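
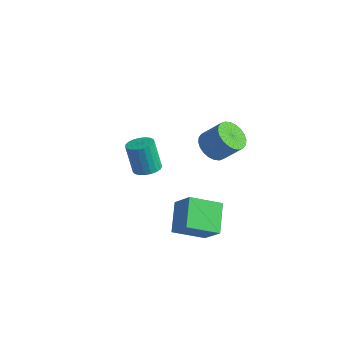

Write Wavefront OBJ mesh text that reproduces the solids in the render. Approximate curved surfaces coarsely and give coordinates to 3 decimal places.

v -2.454 -3.189 -2.721
v -1.999 -3.842 -2.57
v -2.57 -3.824 -0.769
v -3.026 -3.171 -0.919
v -1.785 -3.59 -2.505
v -2.356 -3.573 -0.703
v -1.686 -3.269 -2.477
v -2.257 -3.252 -0.675
v -1.721 -2.935 -2.491
v -2.292 -2.917 -0.689
v -1.882 -2.644 -2.545
v -2.453 -2.626 -0.743
v -2.142 -2.447 -2.629
v -2.713 -2.43 -0.827
v -2.456 -2.379 -2.729
v -3.027 -2.361 -0.928
v -2.77 -2.45 -2.828
v -3.341 -2.433 -1.026
v -3.029 -2.65 -2.908
v -3.6 -2.632 -1.107
v -3.189 -2.942 -2.956
v -3.76 -2.925 -1.155
v -3.222 -3.277 -2.963
v -3.793 -3.26 -1.162
v -3.122 -3.597 -2.929
v -3.693 -3.58 -1.127
v -2.907 -3.846 -2.858
v -3.478 -3.829 -1.056
v -2.613 -3.982 -2.763
v -3.184 -3.964 -0.962
v -2.292 -3.98 -2.662
v -2.863 -3.963 -0.86
v 0.343 -4.021 -3.369
v 1.496 -4.125 -2.151
v 1.378 -2.552 -4.224
v 2.531 -2.656 -3.006
v 1.329 -5.324 -4.414
v 2.482 -5.428 -3.196
v 2.364 -3.855 -5.269
v 3.517 -3.959 -4.051
v 2.144 -3.101 1.773
v 2.811 -3.716 1.459
v 3.763 -3.274 2.614
v 3.096 -2.659 2.927
v 2.901 -3.407 1.267
v 3.852 -2.965 2.422
v 2.875 -3.052 1.152
v 3.826 -2.609 2.307
v 2.738 -2.704 1.131
v 3.689 -2.261 2.286
v 2.511 -2.416 1.209
v 3.462 -1.974 2.363
v 2.228 -2.233 1.372
v 3.179 -1.791 2.526
v 1.932 -2.182 1.596
v 2.883 -1.74 2.75
v 1.668 -2.271 1.847
v 2.62 -1.828 3.001
v 1.477 -2.486 2.086
v 2.429 -2.044 3.241
v 1.388 -2.795 2.278
v 2.339 -2.353 3.433
v 1.414 -3.151 2.393
v 2.365 -2.708 3.548
v 1.551 -3.499 2.414
v 2.502 -3.056 3.569
v 1.778 -3.786 2.337
v 2.729 -3.344 3.491
v 2.061 -3.969 2.174
v 3.012 -3.527 3.328
v 2.357 -4.02 1.95
v 3.308 -3.578 3.104
v 2.62 -3.932 1.699
v 3.572 -3.489 2.853
f 2 1 5
f 2 5 3
f 3 5 6
f 3 6 4
f 5 1 7
f 5 7 6
f 6 7 8
f 6 8 4
f 7 1 9
f 7 9 8
f 8 9 10
f 8 10 4
f 9 1 11
f 9 11 10
f 10 11 12
f 10 12 4
f 11 1 13
f 11 13 12
f 12 13 14
f 12 14 4
f 13 1 15
f 13 15 14
f 14 15 16
f 14 16 4
f 15 1 17
f 15 17 16
f 16 17 18
f 16 18 4
f 17 1 19
f 17 19 18
f 18 19 20
f 18 20 4
f 19 1 21
f 19 21 20
f 20 21 22
f 20 22 4
f 21 1 23
f 21 23 22
f 22 23 24
f 22 24 4
f 23 1 25
f 23 25 24
f 24 25 26
f 24 26 4
f 25 1 27
f 25 27 26
f 26 27 28
f 26 28 4
f 27 1 29
f 27 29 28
f 28 29 30
f 28 30 4
f 29 1 31
f 29 31 30
f 30 31 32
f 30 32 4
f 31 1 2
f 31 2 32
f 32 2 3
f 32 3 4
f 34 36 33
f 37 34 33
f 33 36 35
f 35 37 33
f 34 40 36
f 38 34 37
f 38 40 34
f 36 40 35
f 39 37 35
f 35 40 39
f 39 38 37
f 40 38 39
f 42 41 45
f 42 45 43
f 43 45 46
f 43 46 44
f 45 41 47
f 45 47 46
f 46 47 48
f 46 48 44
f 47 41 49
f 47 49 48
f 48 49 50
f 48 50 44
f 49 41 51
f 49 51 50
f 50 51 52
f 50 52 44
f 51 41 53
f 51 53 52
f 52 53 54
f 52 54 44
f 53 41 55
f 53 55 54
f 54 55 56
f 54 56 44
f 55 41 57
f 55 57 56
f 56 57 58
f 56 58 44
f 57 41 59
f 57 59 58
f 58 59 60
f 58 60 44
f 59 41 61
f 59 61 60
f 60 61 62
f 60 62 44
f 61 41 63
f 61 63 62
f 62 63 64
f 62 64 44
f 63 41 65
f 63 65 64
f 64 65 66
f 64 66 44
f 65 41 67
f 65 67 66
f 66 67 68
f 66 68 44
f 67 41 69
f 67 69 68
f 68 69 70
f 68 70 44
f 69 41 71
f 69 71 70
f 70 71 72
f 70 72 44
f 71 41 73
f 71 73 72
f 72 73 74
f 72 74 44
f 73 41 42
f 73 42 74
f 74 42 43
f 74 43 44



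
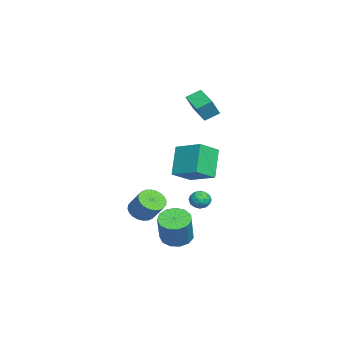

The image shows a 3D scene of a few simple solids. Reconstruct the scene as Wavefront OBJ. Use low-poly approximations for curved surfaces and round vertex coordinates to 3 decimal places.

v 3.259 -0.678 -2.665
v 3.841 -1.339 -2.65
v 4.602 -0.642 -1.48
v 4.021 0.018 -1.495
v 3.988 -1.125 -2.874
v 4.75 -0.428 -1.704
v 4.025 -0.842 -3.066
v 4.787 -0.146 -1.896
v 3.945 -0.535 -3.197
v 4.707 0.162 -2.027
v 3.761 -0.25 -3.247
v 4.523 0.447 -2.077
v 3.5 -0.03 -3.208
v 4.262 0.667 -2.039
v 3.203 0.092 -3.087
v 3.965 0.788 -1.917
v 2.914 0.096 -2.901
v 3.676 0.793 -1.732
v 2.678 -0.018 -2.68
v 3.439 0.679 -1.51
v 2.53 -0.232 -2.456
v 3.292 0.465 -1.286
v 2.493 -0.514 -2.264
v 3.255 0.182 -1.094
v 2.573 -0.822 -2.133
v 3.335 -0.125 -0.963
v 2.757 -1.107 -2.083
v 3.519 -0.41 -0.913
v 3.018 -1.327 -2.121
v 3.78 -0.63 -0.952
v 3.315 -1.448 -2.243
v 4.077 -0.752 -1.073
v 3.604 -1.453 -2.428
v 4.366 -0.756 -1.259
v -3.439 2.577 2.226
v -4.821 1.809 2.731
v -3.756 3.491 2.748
v -5.138 2.723 3.254
v -2.762 2.137 3.406
v -4.144 1.369 3.912
v -3.079 3.051 3.929
v -4.461 2.283 4.434
v -0.179 1.053 1.172
v 0.888 2.562 1.824
v -1.152 2.088 0.372
v -0.085 3.596 1.024
v 1.105 0.904 -0.584
v 2.172 2.412 0.068
v 0.132 1.938 -1.384
v 1.199 3.447 -0.732
v 1.127 2.514 -2.331
v 1.456 2.885 -2.831
v 2.124 2.335 -1.809
v 2.453 2.706 -2.309
v 2.024 3.03 -1.854
v 1.408 3.141 -2.177
v 2.172 2.079 -2.463
v 1.556 2.19 -2.786
v 2.102 2.617 -2.913
v 2.01 3.205 -2.536
v 1.57 2.015 -2.104
v 1.478 2.603 -1.727
v 1.204 2.715 -2.627
v 2.376 2.505 -2.013
v 2.124 2.695 -1.745
v 2.317 2.914 -2.039
v 1.176 2.866 -2.243
v 1.369 3.084 -2.536
v 1.703 3.169 -1.962
v 2.211 2.136 -2.104
v 2.404 2.354 -2.397
v 1.263 2.306 -2.601
v 1.456 2.525 -2.895
v 1.877 2.051 -2.678
v 1.777 2.776 -2.969
v 2.363 2.67 -2.662
v 2.198 2.302 -2.753
v 1.836 2.367 -2.943
v 1.723 3.121 -2.748
v 2.309 3.016 -2.44
v 2.057 3.207 -2.173
v 1.695 3.272 -2.363
v 2.103 2.963 -2.795
v 1.271 2.204 -2.2
v 1.857 2.099 -1.892
v 1.885 1.948 -2.277
v 1.523 2.013 -2.467
v 1.217 2.55 -1.978
v 1.803 2.444 -1.671
v 1.744 2.853 -1.697
v 1.382 2.918 -1.887
v 1.477 2.257 -1.845
v 2.777 1.316 -4.882
v 3.594 0.998 -5.363
v 4.66 0.946 -3.519
v 3.843 1.264 -3.038
v 3.62 1.561 -5.362
v 4.685 1.509 -3.518
v 3.378 2.046 -5.208
v 4.443 1.994 -3.364
v 2.945 2.3 -4.951
v 4.01 2.247 -3.107
v 2.459 2.241 -4.672
v 3.525 2.188 -2.828
v 2.074 1.888 -4.459
v 3.14 1.836 -2.616
v 1.913 1.354 -4.381
v 2.978 1.302 -2.537
v 2.025 0.808 -4.462
v 3.091 0.756 -2.618
v 2.377 0.423 -4.676
v 3.442 0.371 -2.832
v 2.856 0.322 -4.955
v 3.921 0.27 -3.112
v 3.309 0.536 -5.212
v 4.375 0.484 -3.368
f 2 1 5
f 2 5 3
f 3 5 6
f 3 6 4
f 5 1 7
f 5 7 6
f 6 7 8
f 6 8 4
f 7 1 9
f 7 9 8
f 8 9 10
f 8 10 4
f 9 1 11
f 9 11 10
f 10 11 12
f 10 12 4
f 11 1 13
f 11 13 12
f 12 13 14
f 12 14 4
f 13 1 15
f 13 15 14
f 14 15 16
f 14 16 4
f 15 1 17
f 15 17 16
f 16 17 18
f 16 18 4
f 17 1 19
f 17 19 18
f 18 19 20
f 18 20 4
f 19 1 21
f 19 21 20
f 20 21 22
f 20 22 4
f 21 1 23
f 21 23 22
f 22 23 24
f 22 24 4
f 23 1 25
f 23 25 24
f 24 25 26
f 24 26 4
f 25 1 27
f 25 27 26
f 26 27 28
f 26 28 4
f 27 1 29
f 27 29 28
f 28 29 30
f 28 30 4
f 29 1 31
f 29 31 30
f 30 31 32
f 30 32 4
f 31 1 33
f 31 33 32
f 32 33 34
f 32 34 4
f 33 1 2
f 33 2 34
f 34 2 3
f 34 3 4
f 36 38 35
f 39 36 35
f 35 38 37
f 37 39 35
f 36 42 38
f 40 36 39
f 40 42 36
f 38 42 37
f 41 39 37
f 37 42 41
f 41 40 39
f 42 40 41
f 44 46 43
f 47 44 43
f 43 46 45
f 45 47 43
f 44 50 46
f 48 44 47
f 48 50 44
f 46 50 45
f 49 47 45
f 45 50 49
f 49 48 47
f 50 48 49
f 51 88 67
f 88 62 91
f 67 91 56
f 88 91 67
f 51 67 63
f 67 56 68
f 63 68 52
f 67 68 63
f 51 63 72
f 63 52 73
f 72 73 58
f 63 73 72
f 51 72 84
f 72 58 87
f 84 87 61
f 72 87 84
f 51 84 88
f 84 61 92
f 88 92 62
f 84 92 88
f 52 68 79
f 68 56 82
f 79 82 60
f 68 82 79
f 56 91 69
f 91 62 90
f 69 90 55
f 91 90 69
f 62 92 89
f 92 61 85
f 89 85 53
f 92 85 89
f 61 87 86
f 87 58 74
f 86 74 57
f 87 74 86
f 58 73 78
f 73 52 75
f 78 75 59
f 73 75 78
f 54 80 66
f 80 60 81
f 66 81 55
f 80 81 66
f 54 66 64
f 66 55 65
f 64 65 53
f 66 65 64
f 54 64 71
f 64 53 70
f 71 70 57
f 64 70 71
f 54 71 76
f 71 57 77
f 76 77 59
f 71 77 76
f 54 76 80
f 76 59 83
f 80 83 60
f 76 83 80
f 55 81 69
f 81 60 82
f 69 82 56
f 81 82 69
f 53 65 89
f 65 55 90
f 89 90 62
f 65 90 89
f 57 70 86
f 70 53 85
f 86 85 61
f 70 85 86
f 59 77 78
f 77 57 74
f 78 74 58
f 77 74 78
f 60 83 79
f 83 59 75
f 79 75 52
f 83 75 79
f 94 93 97
f 94 97 95
f 95 97 98
f 95 98 96
f 97 93 99
f 97 99 98
f 98 99 100
f 98 100 96
f 99 93 101
f 99 101 100
f 100 101 102
f 100 102 96
f 101 93 103
f 101 103 102
f 102 103 104
f 102 104 96
f 103 93 105
f 103 105 104
f 104 105 106
f 104 106 96
f 105 93 107
f 105 107 106
f 106 107 108
f 106 108 96
f 107 93 109
f 107 109 108
f 108 109 110
f 108 110 96
f 109 93 111
f 109 111 110
f 110 111 112
f 110 112 96
f 111 93 113
f 111 113 112
f 112 113 114
f 112 114 96
f 113 93 115
f 113 115 114
f 114 115 116
f 114 116 96
f 115 93 94
f 115 94 116
f 116 94 95
f 116 95 96



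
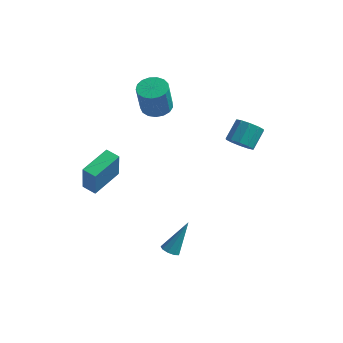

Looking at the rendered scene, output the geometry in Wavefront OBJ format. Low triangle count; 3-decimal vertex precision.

v -2.311 3.3 2.943
v -1.615 2.726 2.762
v -1.593 2.146 4.697
v -2.289 2.72 4.877
v -1.415 3.102 2.873
v -1.393 2.522 4.808
v -1.421 3.524 2.999
v -1.398 2.944 4.934
v -1.63 3.894 3.113
v -1.608 3.315 5.048
v -1.995 4.129 3.187
v -1.973 3.549 5.122
v -2.433 4.173 3.206
v -2.411 3.593 5.14
v -2.843 4.017 3.164
v -2.82 3.438 5.099
v -3.131 3.697 3.071
v -3.108 3.118 5.006
v -3.231 3.286 2.949
v -3.209 2.707 4.884
v -3.121 2.878 2.826
v -3.098 2.299 4.761
v -2.825 2.567 2.729
v -2.802 1.987 4.664
v -2.411 2.423 2.681
v -2.389 1.844 4.616
v -1.975 2.481 2.693
v -1.952 1.901 4.628
v -4.265 -1.975 -0.788
v -3.966 -2.47 1.116
v -3.801 -0.046 -0.36
v -3.502 -0.54 1.544
v -3.418 -2.14 -0.964
v -3.119 -2.634 0.94
v -2.954 -0.21 -0.536
v -2.655 -0.705 1.368
v 3.64 1.064 3.229
v 4.473 0.961 3.199
v 4.633 1.993 4.101
v 3.8 2.096 4.131
v 4.34 1.303 2.831
v 4.5 2.335 3.733
v 3.94 1.553 2.616
v 4.1 2.585 3.518
v 3.425 1.617 2.634
v 3.585 2.649 3.536
v 2.992 1.469 2.88
v 3.152 2.501 3.782
v 2.807 1.167 3.259
v 2.967 2.199 4.161
v 2.94 0.825 3.627
v 3.1 1.857 4.529
v 3.34 0.575 3.842
v 3.5 1.607 4.744
v 3.855 0.511 3.824
v 4.015 1.543 4.726
v 4.288 0.659 3.578
v 4.448 1.691 4.48
v 1.321 -2.697 -3.66
v 1.74 -2.436 -3.946
v 1.919 -1.683 -1.86
v 1.415 -2.221 -3.959
v 1.047 -2.228 -3.833
v 0.806 -2.455 -3.625
v 0.807 -2.795 -3.434
v 1.049 -3.089 -3.349
v 1.418 -3.199 -3.409
v 1.742 -3.075 -3.587
v 1.869 -2.773 -3.798
f 2 1 5
f 2 5 3
f 3 5 6
f 3 6 4
f 5 1 7
f 5 7 6
f 6 7 8
f 6 8 4
f 7 1 9
f 7 9 8
f 8 9 10
f 8 10 4
f 9 1 11
f 9 11 10
f 10 11 12
f 10 12 4
f 11 1 13
f 11 13 12
f 12 13 14
f 12 14 4
f 13 1 15
f 13 15 14
f 14 15 16
f 14 16 4
f 15 1 17
f 15 17 16
f 16 17 18
f 16 18 4
f 17 1 19
f 17 19 18
f 18 19 20
f 18 20 4
f 19 1 21
f 19 21 20
f 20 21 22
f 20 22 4
f 21 1 23
f 21 23 22
f 22 23 24
f 22 24 4
f 23 1 25
f 23 25 24
f 24 25 26
f 24 26 4
f 25 1 27
f 25 27 26
f 26 27 28
f 26 28 4
f 27 1 2
f 27 2 28
f 28 2 3
f 28 3 4
f 30 32 29
f 33 30 29
f 29 32 31
f 31 33 29
f 30 36 32
f 34 30 33
f 34 36 30
f 32 36 31
f 35 33 31
f 31 36 35
f 35 34 33
f 36 34 35
f 38 37 41
f 38 41 39
f 39 41 42
f 39 42 40
f 41 37 43
f 41 43 42
f 42 43 44
f 42 44 40
f 43 37 45
f 43 45 44
f 44 45 46
f 44 46 40
f 45 37 47
f 45 47 46
f 46 47 48
f 46 48 40
f 47 37 49
f 47 49 48
f 48 49 50
f 48 50 40
f 49 37 51
f 49 51 50
f 50 51 52
f 50 52 40
f 51 37 53
f 51 53 52
f 52 53 54
f 52 54 40
f 53 37 55
f 53 55 54
f 54 55 56
f 54 56 40
f 55 37 57
f 55 57 56
f 56 57 58
f 56 58 40
f 57 37 38
f 57 38 58
f 58 38 39
f 58 39 40
f 60 59 62
f 60 62 61
f 62 59 63
f 62 63 61
f 63 59 64
f 63 64 61
f 64 59 65
f 64 65 61
f 65 59 66
f 65 66 61
f 66 59 67
f 66 67 61
f 67 59 68
f 67 68 61
f 68 59 69
f 68 69 61
f 69 59 60
f 69 60 61



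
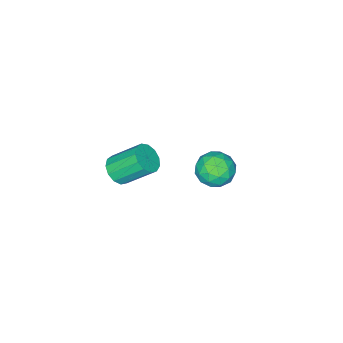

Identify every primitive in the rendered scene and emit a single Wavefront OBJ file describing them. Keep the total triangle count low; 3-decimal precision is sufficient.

v 2.436 -2.631 2.555
v 2.797 -2.118 2.293
v 2.166 -1.136 3.343
v 1.804 -1.649 3.605
v 2.466 -2.126 2.101
v 1.834 -1.144 3.151
v 2.125 -2.294 2.053
v 1.493 -1.312 3.103
v 1.882 -2.569 2.165
v 1.251 -1.587 3.214
v 1.816 -2.864 2.4
v 1.185 -1.882 3.45
v 1.946 -3.085 2.685
v 1.315 -2.103 3.735
v 2.232 -3.161 2.928
v 1.6 -2.18 3.978
v 2.582 -3.07 3.053
v 1.951 -2.088 4.103
v 2.886 -2.839 3.02
v 2.255 -1.857 4.07
v 3.047 -2.542 2.839
v 2.416 -1.56 3.889
v 3.014 -2.273 2.568
v 2.382 -1.291 3.618
v -3.451 -1.821 -1.213
v -2.946 -1.796 -1.975
v -2.514 -2.804 -0.625
v -2.009 -2.779 -1.387
v -2.039 -2.051 -0.834
v -2.618 -1.443 -1.198
v -2.842 -3.157 -1.402
v -3.421 -2.549 -1.766
v -2.57 -2.622 -2.092
v -2.073 -1.938 -1.741
v -3.387 -2.662 -0.859
v -2.89 -1.978 -0.508
v -3.281 -1.722 -1.646
v -2.179 -2.878 -0.954
v -2.197 -2.45 -0.629
v -1.9 -2.435 -1.077
v -3.088 -1.515 -1.189
v -2.791 -1.5 -1.637
v -2.258 -1.65 -0.966
v -2.669 -3.1 -0.963
v -2.372 -3.085 -1.411
v -3.56 -2.165 -1.523
v -3.263 -2.15 -1.971
v -3.202 -2.95 -1.634
v -2.763 -2.193 -2.163
v -2.212 -2.771 -1.817
v -2.702 -2.993 -1.826
v -3.042 -2.635 -2.04
v -2.471 -1.791 -1.956
v -1.92 -2.369 -1.61
v -1.938 -1.941 -1.285
v -2.278 -1.584 -1.499
v -2.25 -2.276 -2.025
v -3.54 -2.231 -0.99
v -2.989 -2.809 -0.644
v -3.182 -3.016 -1.101
v -3.522 -2.659 -1.315
v -3.248 -1.829 -0.783
v -2.697 -2.407 -0.437
v -2.418 -1.965 -0.56
v -2.758 -1.607 -0.774
v -3.21 -2.324 -0.575
f 2 1 5
f 2 5 3
f 3 5 6
f 3 6 4
f 5 1 7
f 5 7 6
f 6 7 8
f 6 8 4
f 7 1 9
f 7 9 8
f 8 9 10
f 8 10 4
f 9 1 11
f 9 11 10
f 10 11 12
f 10 12 4
f 11 1 13
f 11 13 12
f 12 13 14
f 12 14 4
f 13 1 15
f 13 15 14
f 14 15 16
f 14 16 4
f 15 1 17
f 15 17 16
f 16 17 18
f 16 18 4
f 17 1 19
f 17 19 18
f 18 19 20
f 18 20 4
f 19 1 21
f 19 21 20
f 20 21 22
f 20 22 4
f 21 1 23
f 21 23 22
f 22 23 24
f 22 24 4
f 23 1 2
f 23 2 24
f 24 2 3
f 24 3 4
f 25 62 41
f 62 36 65
f 41 65 30
f 62 65 41
f 25 41 37
f 41 30 42
f 37 42 26
f 41 42 37
f 25 37 46
f 37 26 47
f 46 47 32
f 37 47 46
f 25 46 58
f 46 32 61
f 58 61 35
f 46 61 58
f 25 58 62
f 58 35 66
f 62 66 36
f 58 66 62
f 26 42 53
f 42 30 56
f 53 56 34
f 42 56 53
f 30 65 43
f 65 36 64
f 43 64 29
f 65 64 43
f 36 66 63
f 66 35 59
f 63 59 27
f 66 59 63
f 35 61 60
f 61 32 48
f 60 48 31
f 61 48 60
f 32 47 52
f 47 26 49
f 52 49 33
f 47 49 52
f 28 54 40
f 54 34 55
f 40 55 29
f 54 55 40
f 28 40 38
f 40 29 39
f 38 39 27
f 40 39 38
f 28 38 45
f 38 27 44
f 45 44 31
f 38 44 45
f 28 45 50
f 45 31 51
f 50 51 33
f 45 51 50
f 28 50 54
f 50 33 57
f 54 57 34
f 50 57 54
f 29 55 43
f 55 34 56
f 43 56 30
f 55 56 43
f 27 39 63
f 39 29 64
f 63 64 36
f 39 64 63
f 31 44 60
f 44 27 59
f 60 59 35
f 44 59 60
f 33 51 52
f 51 31 48
f 52 48 32
f 51 48 52
f 34 57 53
f 57 33 49
f 53 49 26
f 57 49 53



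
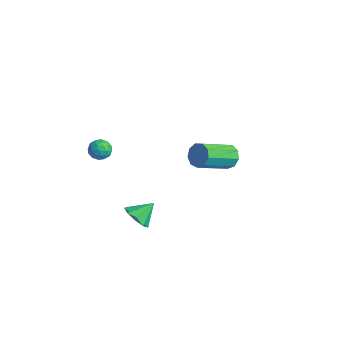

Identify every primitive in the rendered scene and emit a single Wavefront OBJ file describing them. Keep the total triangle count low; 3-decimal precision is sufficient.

v -2.911 3.518 -1.432
v -2.53 3.244 -2.029
v -2.369 1.327 -1.046
v -2.749 1.602 -0.448
v -2.198 3.448 -1.686
v -2.036 1.532 -0.702
v -2.199 3.685 -1.223
v -2.038 1.769 -0.24
v -2.534 3.844 -0.858
v -2.372 1.928 0.125
v -3.044 3.851 -0.762
v -2.883 1.934 0.222
v -3.493 3.702 -0.979
v -3.331 1.785 0.005
v -3.669 3.467 -1.408
v -3.507 1.55 -0.424
v -3.49 3.256 -1.848
v -3.329 1.339 -0.864
v -3.04 3.168 -2.093
v -2.879 1.251 -1.11
v -3.277 -3.608 2.507
v -2.831 -3.288 2.175
v -3.249 -4.372 1.805
v -2.803 -4.052 1.473
v -2.659 -4.303 2.045
v -2.676 -3.831 2.479
v -3.404 -3.829 1.501
v -3.421 -3.357 1.935
v -2.91 -3.424 1.554
v -2.449 -3.717 1.89
v -3.631 -3.943 2.09
v -3.17 -4.236 2.426
v -3.056 -3.381 2.403
v -3.024 -4.279 1.577
v -2.939 -4.427 1.914
v -2.677 -4.238 1.719
v -2.965 -3.7 2.581
v -2.703 -3.512 2.386
v -2.602 -4.109 2.31
v -3.377 -4.148 1.594
v -3.115 -3.96 1.399
v -3.403 -3.422 2.261
v -3.141 -3.233 2.066
v -3.478 -3.551 1.67
v -2.84 -3.273 1.842
v -2.824 -3.722 1.43
v -3.177 -3.591 1.446
v -3.187 -3.313 1.701
v -2.569 -3.445 2.04
v -2.554 -3.894 1.628
v -2.469 -4.042 1.964
v -2.478 -3.764 2.219
v -2.616 -3.525 1.675
v -3.526 -3.766 2.352
v -3.511 -4.215 1.94
v -3.602 -3.896 1.761
v -3.611 -3.618 2.016
v -3.256 -3.938 2.55
v -3.24 -4.387 2.138
v -2.893 -4.347 2.279
v -2.903 -4.069 2.534
v -3.464 -4.135 2.305
v -0.675 -3.187 -1.761
v -0.082 -3.611 -1.365
v -0.545 -2.273 -0.979
v 0.148 -3.293 -1.775
v -0.008 -2.925 -2.179
v -0.475 -2.68 -2.387
v -1.037 -2.672 -2.303
v -1.429 -2.905 -1.965
v -1.469 -3.27 -1.532
v -1.137 -3.596 -1.206
v -0.59 -3.731 -1.14
f 2 1 5
f 2 5 3
f 3 5 6
f 3 6 4
f 5 1 7
f 5 7 6
f 6 7 8
f 6 8 4
f 7 1 9
f 7 9 8
f 8 9 10
f 8 10 4
f 9 1 11
f 9 11 10
f 10 11 12
f 10 12 4
f 11 1 13
f 11 13 12
f 12 13 14
f 12 14 4
f 13 1 15
f 13 15 14
f 14 15 16
f 14 16 4
f 15 1 17
f 15 17 16
f 16 17 18
f 16 18 4
f 17 1 19
f 17 19 18
f 18 19 20
f 18 20 4
f 19 1 2
f 19 2 20
f 20 2 3
f 20 3 4
f 21 58 37
f 58 32 61
f 37 61 26
f 58 61 37
f 21 37 33
f 37 26 38
f 33 38 22
f 37 38 33
f 21 33 42
f 33 22 43
f 42 43 28
f 33 43 42
f 21 42 54
f 42 28 57
f 54 57 31
f 42 57 54
f 21 54 58
f 54 31 62
f 58 62 32
f 54 62 58
f 22 38 49
f 38 26 52
f 49 52 30
f 38 52 49
f 26 61 39
f 61 32 60
f 39 60 25
f 61 60 39
f 32 62 59
f 62 31 55
f 59 55 23
f 62 55 59
f 31 57 56
f 57 28 44
f 56 44 27
f 57 44 56
f 28 43 48
f 43 22 45
f 48 45 29
f 43 45 48
f 24 50 36
f 50 30 51
f 36 51 25
f 50 51 36
f 24 36 34
f 36 25 35
f 34 35 23
f 36 35 34
f 24 34 41
f 34 23 40
f 41 40 27
f 34 40 41
f 24 41 46
f 41 27 47
f 46 47 29
f 41 47 46
f 24 46 50
f 46 29 53
f 50 53 30
f 46 53 50
f 25 51 39
f 51 30 52
f 39 52 26
f 51 52 39
f 23 35 59
f 35 25 60
f 59 60 32
f 35 60 59
f 27 40 56
f 40 23 55
f 56 55 31
f 40 55 56
f 29 47 48
f 47 27 44
f 48 44 28
f 47 44 48
f 30 53 49
f 53 29 45
f 49 45 22
f 53 45 49
f 64 63 66
f 64 66 65
f 66 63 67
f 66 67 65
f 67 63 68
f 67 68 65
f 68 63 69
f 68 69 65
f 69 63 70
f 69 70 65
f 70 63 71
f 70 71 65
f 71 63 72
f 71 72 65
f 72 63 73
f 72 73 65
f 73 63 64
f 73 64 65



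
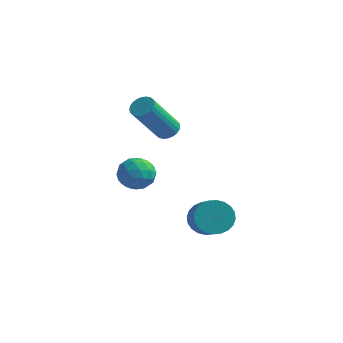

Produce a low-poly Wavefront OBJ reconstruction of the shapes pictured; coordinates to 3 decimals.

v 3.272 3.015 -3.907
v 3.86 2.964 -4.447
v 4.755 1.694 -3.354
v 4.168 1.745 -2.813
v 3.965 3.194 -4.265
v 4.86 1.925 -3.172
v 3.964 3.398 -4.028
v 4.859 2.128 -2.935
v 3.858 3.543 -3.773
v 4.754 2.273 -2.68
v 3.663 3.608 -3.538
v 4.559 2.338 -2.445
v 3.409 3.582 -3.359
v 4.304 2.312 -2.266
v 3.133 3.47 -3.264
v 4.029 2.2 -2.17
v 2.879 3.289 -3.266
v 3.775 2.019 -2.173
v 2.685 3.066 -3.366
v 3.58 1.796 -2.273
v 2.58 2.835 -3.548
v 3.475 1.566 -2.455
v 2.581 2.632 -3.785
v 3.476 1.362 -2.692
v 2.686 2.487 -4.04
v 3.582 1.217 -2.947
v 2.881 2.422 -4.275
v 3.777 1.152 -3.182
v 3.136 2.448 -4.454
v 4.031 1.178 -3.361
v 3.411 2.56 -4.55
v 4.307 1.29 -3.456
v 3.665 2.741 -4.547
v 4.561 1.471 -3.454
v 0.925 4.319 -0.181
v 1.277 4.616 0.12
v 0.767 3.437 1.881
v 0.415 3.141 1.581
v 1.096 4.729 0.143
v 0.587 3.551 1.905
v 0.89 4.78 0.117
v 0.38 3.602 1.879
v 0.688 4.761 0.046
v 0.178 3.582 1.808
v 0.523 4.674 -0.06
v 0.013 3.496 1.702
v 0.418 4.534 -0.184
v -0.091 3.355 1.578
v 0.391 4.36 -0.308
v -0.118 3.182 1.454
v 0.445 4.181 -0.412
v -0.064 3.002 1.35
v 0.573 4.023 -0.481
v 0.063 2.844 1.28
v 0.753 3.909 -0.505
v 0.244 2.731 1.257
v 0.96 3.858 -0.479
v 0.45 2.68 1.283
v 1.162 3.878 -0.408
v 0.652 2.699 1.354
v 1.327 3.964 -0.302
v 0.817 2.786 1.46
v 1.431 4.105 -0.178
v 0.922 2.926 1.584
v 1.458 4.278 -0.054
v 0.949 3.1 1.708
v 1.404 4.458 0.05
v 0.895 3.279 1.812
v 0.25 4.037 -3.333
v 0.614 3.583 -2.726
v -0.954 3.897 -2.714
v -0.59 3.443 -2.107
v -0.426 4.265 -2.173
v 0.318 4.352 -2.556
v -0.658 3.128 -2.884
v 0.086 3.215 -3.267
v 0.053 3.021 -2.449
v 0.197 3.724 -2.009
v -0.537 3.756 -3.431
v -0.393 4.459 -2.991
v 0.538 3.823 -3.084
v -0.878 3.657 -2.356
v -0.782 4.141 -2.395
v -0.567 3.874 -2.039
v 0.364 4.274 -2.984
v 0.578 4.008 -2.627
v -0.033 4.408 -2.302
v -0.918 3.472 -2.813
v -0.704 3.206 -2.456
v 0.227 3.606 -3.401
v 0.442 3.339 -3.045
v -0.307 3.072 -3.138
v 0.422 3.225 -2.564
v -0.285 3.143 -2.2
v -0.326 2.958 -2.657
v 0.112 3.009 -2.882
v 0.507 3.639 -2.306
v -0.201 3.556 -1.942
v -0.105 4.039 -1.981
v 0.333 4.09 -2.206
v 0.177 3.308 -2.143
v -0.139 3.924 -3.498
v -0.847 3.841 -3.134
v -0.673 3.39 -3.234
v -0.235 3.441 -3.459
v -0.055 4.337 -3.24
v -0.762 4.255 -2.876
v -0.452 4.471 -2.558
v -0.014 4.522 -2.783
v -0.517 4.172 -3.297
f 2 1 5
f 2 5 3
f 3 5 6
f 3 6 4
f 5 1 7
f 5 7 6
f 6 7 8
f 6 8 4
f 7 1 9
f 7 9 8
f 8 9 10
f 8 10 4
f 9 1 11
f 9 11 10
f 10 11 12
f 10 12 4
f 11 1 13
f 11 13 12
f 12 13 14
f 12 14 4
f 13 1 15
f 13 15 14
f 14 15 16
f 14 16 4
f 15 1 17
f 15 17 16
f 16 17 18
f 16 18 4
f 17 1 19
f 17 19 18
f 18 19 20
f 18 20 4
f 19 1 21
f 19 21 20
f 20 21 22
f 20 22 4
f 21 1 23
f 21 23 22
f 22 23 24
f 22 24 4
f 23 1 25
f 23 25 24
f 24 25 26
f 24 26 4
f 25 1 27
f 25 27 26
f 26 27 28
f 26 28 4
f 27 1 29
f 27 29 28
f 28 29 30
f 28 30 4
f 29 1 31
f 29 31 30
f 30 31 32
f 30 32 4
f 31 1 33
f 31 33 32
f 32 33 34
f 32 34 4
f 33 1 2
f 33 2 34
f 34 2 3
f 34 3 4
f 36 35 39
f 36 39 37
f 37 39 40
f 37 40 38
f 39 35 41
f 39 41 40
f 40 41 42
f 40 42 38
f 41 35 43
f 41 43 42
f 42 43 44
f 42 44 38
f 43 35 45
f 43 45 44
f 44 45 46
f 44 46 38
f 45 35 47
f 45 47 46
f 46 47 48
f 46 48 38
f 47 35 49
f 47 49 48
f 48 49 50
f 48 50 38
f 49 35 51
f 49 51 50
f 50 51 52
f 50 52 38
f 51 35 53
f 51 53 52
f 52 53 54
f 52 54 38
f 53 35 55
f 53 55 54
f 54 55 56
f 54 56 38
f 55 35 57
f 55 57 56
f 56 57 58
f 56 58 38
f 57 35 59
f 57 59 58
f 58 59 60
f 58 60 38
f 59 35 61
f 59 61 60
f 60 61 62
f 60 62 38
f 61 35 63
f 61 63 62
f 62 63 64
f 62 64 38
f 63 35 65
f 63 65 64
f 64 65 66
f 64 66 38
f 65 35 67
f 65 67 66
f 66 67 68
f 66 68 38
f 67 35 36
f 67 36 68
f 68 36 37
f 68 37 38
f 69 106 85
f 106 80 109
f 85 109 74
f 106 109 85
f 69 85 81
f 85 74 86
f 81 86 70
f 85 86 81
f 69 81 90
f 81 70 91
f 90 91 76
f 81 91 90
f 69 90 102
f 90 76 105
f 102 105 79
f 90 105 102
f 69 102 106
f 102 79 110
f 106 110 80
f 102 110 106
f 70 86 97
f 86 74 100
f 97 100 78
f 86 100 97
f 74 109 87
f 109 80 108
f 87 108 73
f 109 108 87
f 80 110 107
f 110 79 103
f 107 103 71
f 110 103 107
f 79 105 104
f 105 76 92
f 104 92 75
f 105 92 104
f 76 91 96
f 91 70 93
f 96 93 77
f 91 93 96
f 72 98 84
f 98 78 99
f 84 99 73
f 98 99 84
f 72 84 82
f 84 73 83
f 82 83 71
f 84 83 82
f 72 82 89
f 82 71 88
f 89 88 75
f 82 88 89
f 72 89 94
f 89 75 95
f 94 95 77
f 89 95 94
f 72 94 98
f 94 77 101
f 98 101 78
f 94 101 98
f 73 99 87
f 99 78 100
f 87 100 74
f 99 100 87
f 71 83 107
f 83 73 108
f 107 108 80
f 83 108 107
f 75 88 104
f 88 71 103
f 104 103 79
f 88 103 104
f 77 95 96
f 95 75 92
f 96 92 76
f 95 92 96
f 78 101 97
f 101 77 93
f 97 93 70
f 101 93 97



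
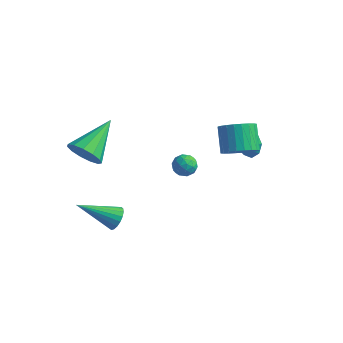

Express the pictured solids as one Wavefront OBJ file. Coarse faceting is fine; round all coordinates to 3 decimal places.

v 1.586 3.072 0.664
v 1.868 2.666 0.197
v 1.214 2.248 1.156
v 2.187 2.761 0.597
v 2.154 3.038 1.037
v 1.789 3.335 1.258
v 1.305 3.478 1.131
v 0.986 3.384 0.731
v 1.019 3.107 0.291
v 1.384 2.81 0.07
v -1.951 -2.502 -1.934
v -1.535 -2.624 -1.476
v -3.389 -3.478 -0.886
v -1.644 -2.378 -1.397
v -1.814 -2.157 -1.424
v -2.011 -2.004 -1.552
v -2.196 -1.949 -1.756
v -2.333 -2.004 -1.994
v -2.393 -2.158 -2.221
v -2.367 -2.379 -2.391
v -2.257 -2.625 -2.47
v -2.087 -2.846 -2.443
v -1.89 -2.999 -2.315
v -1.705 -3.054 -2.112
v -1.569 -2.999 -1.873
v -1.508 -2.845 -1.646
v 2.359 0.744 2.373
v 3.107 1.131 2.548
v 2.488 1.903 3.482
v 1.741 1.516 3.307
v 2.986 1.329 2.305
v 2.368 2.101 3.239
v 2.77 1.437 2.072
v 2.152 2.209 3.006
v 2.492 1.44 1.886
v 1.873 2.212 2.819
v 2.193 1.337 1.773
v 1.574 2.109 2.706
v 1.919 1.143 1.752
v 1.301 1.915 2.685
v 1.713 0.889 1.825
v 1.094 1.661 2.758
v 1.605 0.613 1.982
v 0.986 1.385 2.915
v 1.612 0.357 2.198
v 0.993 1.129 3.132
v 1.732 0.159 2.441
v 1.114 0.931 3.375
v 1.948 0.051 2.674
v 1.33 0.823 3.608
v 2.227 0.048 2.861
v 1.608 0.82 3.794
v 2.526 0.151 2.974
v 1.907 0.923 3.907
v 2.799 0.345 2.995
v 2.181 1.117 3.928
v 3.006 0.599 2.922
v 2.387 1.371 3.855
v 3.114 0.875 2.765
v 2.495 1.647 3.698
v -1.848 2.006 -1.361
v -1.56 2.316 -1.829
v -0.94 1.784 -0.951
v -0.652 2.094 -1.419
v -0.988 2.412 -0.989
v -1.549 2.549 -1.243
v -0.951 1.551 -1.537
v -1.512 1.688 -1.791
v -1.006 2.035 -1.938
v -1.028 2.567 -1.6
v -1.472 1.533 -1.18
v -1.494 2.065 -0.842
v -1.783 2.181 -1.632
v -0.717 1.919 -1.148
v -0.914 2.106 -0.896
v -0.745 2.288 -1.171
v -1.777 2.318 -1.287
v -1.608 2.5 -1.562
v -1.272 2.556 -1.068
v -0.892 1.6 -1.218
v -0.723 1.782 -1.493
v -1.755 1.812 -1.609
v -1.586 1.994 -1.884
v -1.228 1.544 -1.712
v -1.289 2.197 -1.97
v -0.755 2.067 -1.729
v -0.931 1.748 -1.798
v -1.261 1.828 -1.947
v -1.302 2.51 -1.772
v -0.768 2.379 -1.53
v -0.966 2.566 -1.278
v -1.295 2.647 -1.427
v -0.976 2.345 -1.835
v -1.732 1.721 -1.25
v -1.198 1.59 -1.008
v -1.205 1.453 -1.353
v -1.534 1.534 -1.502
v -1.745 2.033 -1.051
v -1.211 1.903 -0.81
v -1.239 2.272 -0.833
v -1.569 2.352 -0.982
v -1.524 1.755 -0.945
v -2.859 -3.476 2.953
v -2.628 -3.858 3.712
v -2.761 -1.564 3.887
v -2.206 -3.762 3.47
v -1.991 -3.574 3.064
v -2.052 -3.356 2.623
v -2.369 -3.176 2.287
v -2.841 -3.091 2.162
v -3.319 -3.128 2.289
v -3.651 -3.276 2.626
v -3.731 -3.487 3.067
v -3.535 -3.695 3.472
v -3.124 -3.833 3.713
f 2 1 4
f 2 4 3
f 4 1 5
f 4 5 3
f 5 1 6
f 5 6 3
f 6 1 7
f 6 7 3
f 7 1 8
f 7 8 3
f 8 1 9
f 8 9 3
f 9 1 10
f 9 10 3
f 10 1 2
f 10 2 3
f 12 11 14
f 12 14 13
f 14 11 15
f 14 15 13
f 15 11 16
f 15 16 13
f 16 11 17
f 16 17 13
f 17 11 18
f 17 18 13
f 18 11 19
f 18 19 13
f 19 11 20
f 19 20 13
f 20 11 21
f 20 21 13
f 21 11 22
f 21 22 13
f 22 11 23
f 22 23 13
f 23 11 24
f 23 24 13
f 24 11 25
f 24 25 13
f 25 11 26
f 25 26 13
f 26 11 12
f 26 12 13
f 28 27 31
f 28 31 29
f 29 31 32
f 29 32 30
f 31 27 33
f 31 33 32
f 32 33 34
f 32 34 30
f 33 27 35
f 33 35 34
f 34 35 36
f 34 36 30
f 35 27 37
f 35 37 36
f 36 37 38
f 36 38 30
f 37 27 39
f 37 39 38
f 38 39 40
f 38 40 30
f 39 27 41
f 39 41 40
f 40 41 42
f 40 42 30
f 41 27 43
f 41 43 42
f 42 43 44
f 42 44 30
f 43 27 45
f 43 45 44
f 44 45 46
f 44 46 30
f 45 27 47
f 45 47 46
f 46 47 48
f 46 48 30
f 47 27 49
f 47 49 48
f 48 49 50
f 48 50 30
f 49 27 51
f 49 51 50
f 50 51 52
f 50 52 30
f 51 27 53
f 51 53 52
f 52 53 54
f 52 54 30
f 53 27 55
f 53 55 54
f 54 55 56
f 54 56 30
f 55 27 57
f 55 57 56
f 56 57 58
f 56 58 30
f 57 27 59
f 57 59 58
f 58 59 60
f 58 60 30
f 59 27 28
f 59 28 60
f 60 28 29
f 60 29 30
f 61 98 77
f 98 72 101
f 77 101 66
f 98 101 77
f 61 77 73
f 77 66 78
f 73 78 62
f 77 78 73
f 61 73 82
f 73 62 83
f 82 83 68
f 73 83 82
f 61 82 94
f 82 68 97
f 94 97 71
f 82 97 94
f 61 94 98
f 94 71 102
f 98 102 72
f 94 102 98
f 62 78 89
f 78 66 92
f 89 92 70
f 78 92 89
f 66 101 79
f 101 72 100
f 79 100 65
f 101 100 79
f 72 102 99
f 102 71 95
f 99 95 63
f 102 95 99
f 71 97 96
f 97 68 84
f 96 84 67
f 97 84 96
f 68 83 88
f 83 62 85
f 88 85 69
f 83 85 88
f 64 90 76
f 90 70 91
f 76 91 65
f 90 91 76
f 64 76 74
f 76 65 75
f 74 75 63
f 76 75 74
f 64 74 81
f 74 63 80
f 81 80 67
f 74 80 81
f 64 81 86
f 81 67 87
f 86 87 69
f 81 87 86
f 64 86 90
f 86 69 93
f 90 93 70
f 86 93 90
f 65 91 79
f 91 70 92
f 79 92 66
f 91 92 79
f 63 75 99
f 75 65 100
f 99 100 72
f 75 100 99
f 67 80 96
f 80 63 95
f 96 95 71
f 80 95 96
f 69 87 88
f 87 67 84
f 88 84 68
f 87 84 88
f 70 93 89
f 93 69 85
f 89 85 62
f 93 85 89
f 104 103 106
f 104 106 105
f 106 103 107
f 106 107 105
f 107 103 108
f 107 108 105
f 108 103 109
f 108 109 105
f 109 103 110
f 109 110 105
f 110 103 111
f 110 111 105
f 111 103 112
f 111 112 105
f 112 103 113
f 112 113 105
f 113 103 114
f 113 114 105
f 114 103 115
f 114 115 105
f 115 103 104
f 115 104 105



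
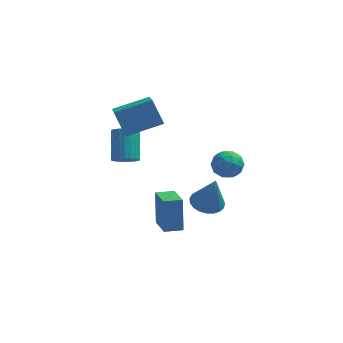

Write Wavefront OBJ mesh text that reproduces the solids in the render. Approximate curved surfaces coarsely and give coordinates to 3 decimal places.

v -3.501 1.437 -0.701
v -2.96 1.119 -0.329
v -3.117 2.426 1.014
v -3.659 2.743 0.641
v -2.815 1.304 -0.492
v -2.972 2.61 0.851
v -2.775 1.508 -0.686
v -2.932 2.814 0.657
v -2.846 1.702 -0.882
v -3.003 3.008 0.461
v -3.016 1.855 -1.051
v -3.173 3.161 0.292
v -3.26 1.945 -1.167
v -3.418 3.251 0.176
v -3.541 1.957 -1.212
v -3.699 3.263 0.131
v -3.816 1.89 -1.179
v -3.973 3.196 0.164
v -4.043 1.754 -1.074
v -4.2 3.061 0.269
v -4.188 1.57 -0.911
v -4.345 2.876 0.432
v -4.228 1.366 -0.717
v -4.385 2.672 0.626
v -4.157 1.172 -0.521
v -4.314 2.478 0.822
v -3.987 1.019 -0.352
v -4.144 2.325 0.991
v -3.742 0.929 -0.236
v -3.9 2.235 1.107
v -3.461 0.917 -0.191
v -3.619 2.223 1.152
v -3.187 0.984 -0.224
v -3.344 2.29 1.119
v -3.957 1.007 3.153
v -2.143 1.702 3.741
v -4.323 2.778 2.188
v -2.508 3.473 2.775
v -3.312 0.427 1.845
v -1.497 1.122 2.432
v -3.677 2.198 0.879
v -1.863 2.893 1.467
v 1.388 -1.168 2.075
v 1.842 -0.569 1.653
v 1.898 -2.151 1.227
v 2.352 -1.552 0.805
v 2.563 -1.762 1.614
v 2.248 -1.154 2.138
v 1.492 -1.566 0.742
v 1.177 -0.958 1.266
v 1.906 -0.815 0.829
v 2.568 -0.936 1.368
v 1.172 -1.784 1.512
v 1.834 -1.905 2.051
v 1.57 -0.782 1.938
v 2.17 -1.938 0.942
v 2.294 -2.061 1.417
v 2.561 -1.709 1.169
v 1.809 -1.126 2.224
v 2.075 -0.774 1.975
v 2.5 -1.475 1.953
v 1.665 -1.946 0.905
v 1.931 -1.594 0.656
v 1.179 -1.011 1.711
v 1.446 -0.659 1.463
v 1.24 -1.245 0.927
v 1.874 -0.574 1.206
v 2.174 -1.152 0.707
v 1.669 -1.161 0.67
v 1.484 -0.803 0.978
v 2.263 -0.645 1.522
v 2.564 -1.223 1.024
v 2.688 -1.347 1.5
v 2.502 -0.989 1.808
v 2.301 -0.79 1.038
v 1.176 -1.497 1.856
v 1.477 -2.075 1.358
v 1.238 -1.731 1.072
v 1.052 -1.373 1.38
v 1.566 -1.568 2.173
v 1.866 -2.146 1.674
v 2.256 -1.917 1.902
v 2.071 -1.559 2.21
v 1.439 -1.93 1.842
v 0.711 0.879 -3.196
v 1.596 1.067 -3.365
v 1.169 0.501 -1.224
v 1.459 1.411 -3.268
v 1.193 1.662 -3.158
v 0.843 1.779 -3.054
v 0.471 1.74 -2.975
v 0.14 1.552 -2.935
v -0.092 1.248 -2.939
v -0.185 0.88 -2.988
v -0.123 0.512 -3.073
v 0.083 0.208 -3.179
v 0.397 0.02 -3.289
v 0.766 -0.02 -3.382
v 1.126 0.096 -3.443
v 1.413 0.348 -3.461
v 1.58 0.691 -3.434
v -1.258 -1.204 -4.033
v -1.36 -0.592 -2.195
v -1.842 0.361 -4.587
v -1.944 0.973 -2.749
v -0.316 -0.873 -4.091
v -0.418 -0.261 -2.253
v -0.9 0.692 -4.645
v -1.002 1.304 -2.807
f 2 1 5
f 2 5 3
f 3 5 6
f 3 6 4
f 5 1 7
f 5 7 6
f 6 7 8
f 6 8 4
f 7 1 9
f 7 9 8
f 8 9 10
f 8 10 4
f 9 1 11
f 9 11 10
f 10 11 12
f 10 12 4
f 11 1 13
f 11 13 12
f 12 13 14
f 12 14 4
f 13 1 15
f 13 15 14
f 14 15 16
f 14 16 4
f 15 1 17
f 15 17 16
f 16 17 18
f 16 18 4
f 17 1 19
f 17 19 18
f 18 19 20
f 18 20 4
f 19 1 21
f 19 21 20
f 20 21 22
f 20 22 4
f 21 1 23
f 21 23 22
f 22 23 24
f 22 24 4
f 23 1 25
f 23 25 24
f 24 25 26
f 24 26 4
f 25 1 27
f 25 27 26
f 26 27 28
f 26 28 4
f 27 1 29
f 27 29 28
f 28 29 30
f 28 30 4
f 29 1 31
f 29 31 30
f 30 31 32
f 30 32 4
f 31 1 33
f 31 33 32
f 32 33 34
f 32 34 4
f 33 1 2
f 33 2 34
f 34 2 3
f 34 3 4
f 36 38 35
f 39 36 35
f 35 38 37
f 37 39 35
f 36 42 38
f 40 36 39
f 40 42 36
f 38 42 37
f 41 39 37
f 37 42 41
f 41 40 39
f 42 40 41
f 43 80 59
f 80 54 83
f 59 83 48
f 80 83 59
f 43 59 55
f 59 48 60
f 55 60 44
f 59 60 55
f 43 55 64
f 55 44 65
f 64 65 50
f 55 65 64
f 43 64 76
f 64 50 79
f 76 79 53
f 64 79 76
f 43 76 80
f 76 53 84
f 80 84 54
f 76 84 80
f 44 60 71
f 60 48 74
f 71 74 52
f 60 74 71
f 48 83 61
f 83 54 82
f 61 82 47
f 83 82 61
f 54 84 81
f 84 53 77
f 81 77 45
f 84 77 81
f 53 79 78
f 79 50 66
f 78 66 49
f 79 66 78
f 50 65 70
f 65 44 67
f 70 67 51
f 65 67 70
f 46 72 58
f 72 52 73
f 58 73 47
f 72 73 58
f 46 58 56
f 58 47 57
f 56 57 45
f 58 57 56
f 46 56 63
f 56 45 62
f 63 62 49
f 56 62 63
f 46 63 68
f 63 49 69
f 68 69 51
f 63 69 68
f 46 68 72
f 68 51 75
f 72 75 52
f 68 75 72
f 47 73 61
f 73 52 74
f 61 74 48
f 73 74 61
f 45 57 81
f 57 47 82
f 81 82 54
f 57 82 81
f 49 62 78
f 62 45 77
f 78 77 53
f 62 77 78
f 51 69 70
f 69 49 66
f 70 66 50
f 69 66 70
f 52 75 71
f 75 51 67
f 71 67 44
f 75 67 71
f 86 85 88
f 86 88 87
f 88 85 89
f 88 89 87
f 89 85 90
f 89 90 87
f 90 85 91
f 90 91 87
f 91 85 92
f 91 92 87
f 92 85 93
f 92 93 87
f 93 85 94
f 93 94 87
f 94 85 95
f 94 95 87
f 95 85 96
f 95 96 87
f 96 85 97
f 96 97 87
f 97 85 98
f 97 98 87
f 98 85 99
f 98 99 87
f 99 85 100
f 99 100 87
f 100 85 101
f 100 101 87
f 101 85 86
f 101 86 87
f 103 105 102
f 106 103 102
f 102 105 104
f 104 106 102
f 103 109 105
f 107 103 106
f 107 109 103
f 105 109 104
f 108 106 104
f 104 109 108
f 108 107 106
f 109 107 108



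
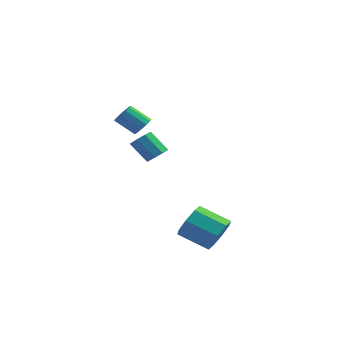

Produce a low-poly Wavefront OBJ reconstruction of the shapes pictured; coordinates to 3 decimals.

v -1.05 -0.088 2.575
v -0.732 0.213 3.056
v -1.692 -0.192 3.945
v -2.01 -0.492 3.465
v -0.964 0.459 2.917
v -1.925 0.054 3.806
v -1.224 0.532 2.669
v -2.185 0.127 3.558
v -1.429 0.407 2.391
v -2.389 0.003 3.281
v -1.513 0.126 2.173
v -2.473 -0.279 3.062
v -1.45 -0.223 2.081
v -2.41 -0.628 2.971
v -1.26 -0.529 2.147
v -2.221 -0.934 3.036
v -1.003 -0.695 2.349
v -1.964 -1.1 3.238
v -0.761 -0.668 2.623
v -1.722 -1.073 3.512
v -0.611 -0.457 2.881
v -1.571 -0.862 3.77
v -0.6 -0.129 3.043
v -1.56 -0.533 3.932
v -2.443 3.611 -0.797
v -1.962 3.267 -0.405
v -2.975 3.165 0.75
v -3.457 3.509 0.357
v -1.925 3.745 -0.331
v -2.939 3.643 0.824
v -2.131 4.161 -0.475
v -3.144 4.059 0.68
v -2.483 4.319 -0.77
v -3.496 4.217 0.385
v -2.816 4.146 -1.077
v -3.83 4.044 0.077
v -2.975 3.723 -1.254
v -3.989 3.621 -0.099
v -2.885 3.247 -1.217
v -3.899 3.145 -0.062
v -2.588 2.941 -0.984
v -3.602 2.84 0.171
v -2.224 2.949 -0.663
v -3.237 2.847 0.492
v 3.935 -0.887 -3.775
v 4.288 -0.391 -2.896
v 2.679 -0.717 -2.065
v 2.325 -1.213 -2.945
v 3.916 0.12 -3.416
v 2.307 -0.205 -2.585
v 3.555 0.042 -4.147
v 1.946 -0.284 -3.316
v 3.416 -0.581 -4.66
v 1.807 -0.906 -3.829
v 3.581 -1.383 -4.655
v 1.972 -1.709 -3.824
v 3.953 -1.895 -4.135
v 2.344 -2.22 -3.304
v 4.314 -1.816 -3.404
v 2.705 -2.142 -2.573
v 4.453 -1.194 -2.891
v 2.844 -1.519 -2.06
f 2 1 5
f 2 5 3
f 3 5 6
f 3 6 4
f 5 1 7
f 5 7 6
f 6 7 8
f 6 8 4
f 7 1 9
f 7 9 8
f 8 9 10
f 8 10 4
f 9 1 11
f 9 11 10
f 10 11 12
f 10 12 4
f 11 1 13
f 11 13 12
f 12 13 14
f 12 14 4
f 13 1 15
f 13 15 14
f 14 15 16
f 14 16 4
f 15 1 17
f 15 17 16
f 16 17 18
f 16 18 4
f 17 1 19
f 17 19 18
f 18 19 20
f 18 20 4
f 19 1 21
f 19 21 20
f 20 21 22
f 20 22 4
f 21 1 23
f 21 23 22
f 22 23 24
f 22 24 4
f 23 1 2
f 23 2 24
f 24 2 3
f 24 3 4
f 26 25 29
f 26 29 27
f 27 29 30
f 27 30 28
f 29 25 31
f 29 31 30
f 30 31 32
f 30 32 28
f 31 25 33
f 31 33 32
f 32 33 34
f 32 34 28
f 33 25 35
f 33 35 34
f 34 35 36
f 34 36 28
f 35 25 37
f 35 37 36
f 36 37 38
f 36 38 28
f 37 25 39
f 37 39 38
f 38 39 40
f 38 40 28
f 39 25 41
f 39 41 40
f 40 41 42
f 40 42 28
f 41 25 43
f 41 43 42
f 42 43 44
f 42 44 28
f 43 25 26
f 43 26 44
f 44 26 27
f 44 27 28
f 46 45 49
f 46 49 47
f 47 49 50
f 47 50 48
f 49 45 51
f 49 51 50
f 50 51 52
f 50 52 48
f 51 45 53
f 51 53 52
f 52 53 54
f 52 54 48
f 53 45 55
f 53 55 54
f 54 55 56
f 54 56 48
f 55 45 57
f 55 57 56
f 56 57 58
f 56 58 48
f 57 45 59
f 57 59 58
f 58 59 60
f 58 60 48
f 59 45 61
f 59 61 60
f 60 61 62
f 60 62 48
f 61 45 46
f 61 46 62
f 62 46 47
f 62 47 48



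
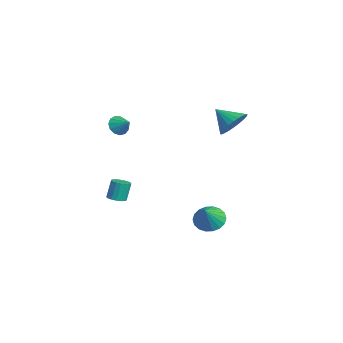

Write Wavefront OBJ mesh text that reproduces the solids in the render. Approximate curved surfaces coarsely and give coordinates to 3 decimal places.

v -0.871 -2.923 -3.565
v -0.333 -3.061 -3.435
v -0.531 -2.735 -2.266
v -1.069 -2.597 -2.395
v -0.318 -2.797 -3.506
v -0.516 -2.472 -2.336
v -0.429 -2.563 -3.59
v -0.627 -2.238 -2.421
v -0.642 -2.411 -3.668
v -0.84 -2.086 -2.499
v -0.907 -2.376 -3.723
v -1.105 -2.051 -2.553
v -1.164 -2.467 -3.741
v -1.362 -2.141 -2.572
v -1.354 -2.661 -3.719
v -1.552 -2.336 -2.55
v -1.433 -2.916 -3.662
v -1.631 -2.591 -2.492
v -1.383 -3.172 -3.582
v -1.581 -2.847 -2.412
v -1.216 -3.371 -3.498
v -1.414 -3.046 -2.329
v -0.97 -3.468 -3.43
v -1.168 -3.142 -2.26
v -0.702 -3.439 -3.392
v -0.9 -3.114 -2.223
v -0.472 -3.292 -3.394
v -0.67 -2.967 -2.225
v -0.044 -2.936 2.448
v 0.18 -2.636 1.881
v 0.704 -2.504 2.972
v -0.071 -2.394 2.039
v -0.313 -2.323 2.327
v -0.47 -2.448 2.654
v -0.492 -2.727 2.916
v -0.371 -3.072 3.029
v -0.147 -3.375 2.958
v 0.11 -3.538 2.725
v 0.318 -3.51 2.404
v 0.411 -3.3 2.098
v 0.36 -2.974 1.902
v 1.597 1.699 -4.544
v 2.342 2.078 -4.953
v 2.523 1.161 -3.356
v 2.206 2.383 -4.709
v 1.949 2.553 -4.432
v 1.623 2.553 -4.177
v 1.291 2.385 -3.996
v 1.021 2.081 -3.922
v 0.864 1.701 -3.972
v 0.852 1.321 -4.136
v 0.988 1.016 -4.38
v 1.245 0.846 -4.657
v 1.571 0.845 -4.911
v 1.903 1.013 -5.093
v 2.174 1.318 -5.166
v 2.33 1.697 -5.116
v 2.687 2.698 3.069
v 3.117 3.085 3.873
v 1.813 1.922 3.911
v 2.832 3.338 3.811
v 2.525 3.494 3.636
v 2.242 3.529 3.375
v 2.027 3.437 3.067
v 1.913 3.233 2.76
v 1.916 2.947 2.5
v 2.037 2.624 2.326
v 2.256 2.312 2.266
v 2.542 2.059 2.328
v 2.849 1.903 2.503
v 3.131 1.868 2.764
v 3.346 1.96 3.072
v 3.46 2.164 3.379
v 3.457 2.45 3.639
v 3.336 2.773 3.813
f 2 1 5
f 2 5 3
f 3 5 6
f 3 6 4
f 5 1 7
f 5 7 6
f 6 7 8
f 6 8 4
f 7 1 9
f 7 9 8
f 8 9 10
f 8 10 4
f 9 1 11
f 9 11 10
f 10 11 12
f 10 12 4
f 11 1 13
f 11 13 12
f 12 13 14
f 12 14 4
f 13 1 15
f 13 15 14
f 14 15 16
f 14 16 4
f 15 1 17
f 15 17 16
f 16 17 18
f 16 18 4
f 17 1 19
f 17 19 18
f 18 19 20
f 18 20 4
f 19 1 21
f 19 21 20
f 20 21 22
f 20 22 4
f 21 1 23
f 21 23 22
f 22 23 24
f 22 24 4
f 23 1 25
f 23 25 24
f 24 25 26
f 24 26 4
f 25 1 27
f 25 27 26
f 26 27 28
f 26 28 4
f 27 1 2
f 27 2 28
f 28 2 3
f 28 3 4
f 30 29 32
f 30 32 31
f 32 29 33
f 32 33 31
f 33 29 34
f 33 34 31
f 34 29 35
f 34 35 31
f 35 29 36
f 35 36 31
f 36 29 37
f 36 37 31
f 37 29 38
f 37 38 31
f 38 29 39
f 38 39 31
f 39 29 40
f 39 40 31
f 40 29 41
f 40 41 31
f 41 29 30
f 41 30 31
f 43 42 45
f 43 45 44
f 45 42 46
f 45 46 44
f 46 42 47
f 46 47 44
f 47 42 48
f 47 48 44
f 48 42 49
f 48 49 44
f 49 42 50
f 49 50 44
f 50 42 51
f 50 51 44
f 51 42 52
f 51 52 44
f 52 42 53
f 52 53 44
f 53 42 54
f 53 54 44
f 54 42 55
f 54 55 44
f 55 42 56
f 55 56 44
f 56 42 57
f 56 57 44
f 57 42 43
f 57 43 44
f 59 58 61
f 59 61 60
f 61 58 62
f 61 62 60
f 62 58 63
f 62 63 60
f 63 58 64
f 63 64 60
f 64 58 65
f 64 65 60
f 65 58 66
f 65 66 60
f 66 58 67
f 66 67 60
f 67 58 68
f 67 68 60
f 68 58 69
f 68 69 60
f 69 58 70
f 69 70 60
f 70 58 71
f 70 71 60
f 71 58 72
f 71 72 60
f 72 58 73
f 72 73 60
f 73 58 74
f 73 74 60
f 74 58 75
f 74 75 60
f 75 58 59
f 75 59 60



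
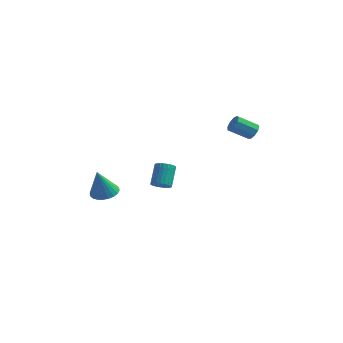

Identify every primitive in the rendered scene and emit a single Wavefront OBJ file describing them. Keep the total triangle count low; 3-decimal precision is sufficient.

v -2.673 -3.701 -1.784
v -1.965 -4.026 -1.817
v -2.827 -4.199 -0.176
v -1.897 -3.745 -1.723
v -1.947 -3.457 -1.639
v -2.107 -3.206 -1.576
v -2.354 -3.03 -1.545
v -2.649 -2.957 -1.551
v -2.948 -2.996 -1.591
v -3.205 -3.143 -1.661
v -3.381 -3.375 -1.75
v -3.45 -3.656 -1.844
v -3.4 -3.944 -1.929
v -3.24 -4.195 -1.991
v -2.993 -4.371 -2.022
v -2.698 -4.445 -2.017
v -2.399 -4.405 -1.976
v -2.142 -4.258 -1.906
v 2.281 3.778 0.436
v 2.576 3.843 0.895
v 1.635 3.268 1.583
v 1.339 3.202 1.124
v 2.354 4.142 0.841
v 1.413 3.567 1.529
v 2.098 4.27 0.598
v 1.156 3.695 1.286
v 1.927 4.168 0.279
v 0.986 3.593 0.966
v 1.922 3.883 0.033
v 0.98 3.308 0.721
v 2.084 3.549 -0.024
v 1.143 2.974 0.664
v 2.339 3.322 0.134
v 1.398 2.746 0.822
v 2.566 3.308 0.434
v 1.625 2.732 1.122
v 2.66 3.514 0.734
v 1.719 2.938 1.422
v -1.919 1.215 -3.379
v -1.416 1.039 -3.149
v -1.599 1.93 -2.071
v -2.101 2.105 -2.301
v -1.348 1.211 -3.279
v -1.53 2.102 -2.201
v -1.366 1.383 -3.425
v -1.548 2.274 -2.347
v -1.468 1.53 -3.563
v -1.651 2.421 -2.486
v -1.639 1.628 -3.674
v -1.822 2.519 -2.596
v -1.853 1.664 -3.739
v -2.035 2.555 -2.662
v -2.077 1.631 -3.75
v -2.259 2.522 -2.672
v -2.276 1.535 -3.704
v -2.459 2.426 -2.627
v -2.421 1.39 -3.609
v -2.604 2.281 -2.531
v -2.49 1.218 -3.479
v -2.672 2.109 -2.401
v -2.472 1.046 -3.333
v -2.654 1.937 -2.255
v -2.369 0.899 -3.194
v -2.552 1.79 -2.117
v -2.198 0.801 -3.084
v -2.381 1.692 -2.006
v -1.985 0.765 -3.018
v -2.167 1.656 -1.941
v -1.761 0.798 -3.008
v -1.943 1.689 -1.93
v -1.561 0.894 -3.053
v -1.744 1.785 -1.976
f 2 1 4
f 2 4 3
f 4 1 5
f 4 5 3
f 5 1 6
f 5 6 3
f 6 1 7
f 6 7 3
f 7 1 8
f 7 8 3
f 8 1 9
f 8 9 3
f 9 1 10
f 9 10 3
f 10 1 11
f 10 11 3
f 11 1 12
f 11 12 3
f 12 1 13
f 12 13 3
f 13 1 14
f 13 14 3
f 14 1 15
f 14 15 3
f 15 1 16
f 15 16 3
f 16 1 17
f 16 17 3
f 17 1 18
f 17 18 3
f 18 1 2
f 18 2 3
f 20 19 23
f 20 23 21
f 21 23 24
f 21 24 22
f 23 19 25
f 23 25 24
f 24 25 26
f 24 26 22
f 25 19 27
f 25 27 26
f 26 27 28
f 26 28 22
f 27 19 29
f 27 29 28
f 28 29 30
f 28 30 22
f 29 19 31
f 29 31 30
f 30 31 32
f 30 32 22
f 31 19 33
f 31 33 32
f 32 33 34
f 32 34 22
f 33 19 35
f 33 35 34
f 34 35 36
f 34 36 22
f 35 19 37
f 35 37 36
f 36 37 38
f 36 38 22
f 37 19 20
f 37 20 38
f 38 20 21
f 38 21 22
f 40 39 43
f 40 43 41
f 41 43 44
f 41 44 42
f 43 39 45
f 43 45 44
f 44 45 46
f 44 46 42
f 45 39 47
f 45 47 46
f 46 47 48
f 46 48 42
f 47 39 49
f 47 49 48
f 48 49 50
f 48 50 42
f 49 39 51
f 49 51 50
f 50 51 52
f 50 52 42
f 51 39 53
f 51 53 52
f 52 53 54
f 52 54 42
f 53 39 55
f 53 55 54
f 54 55 56
f 54 56 42
f 55 39 57
f 55 57 56
f 56 57 58
f 56 58 42
f 57 39 59
f 57 59 58
f 58 59 60
f 58 60 42
f 59 39 61
f 59 61 60
f 60 61 62
f 60 62 42
f 61 39 63
f 61 63 62
f 62 63 64
f 62 64 42
f 63 39 65
f 63 65 64
f 64 65 66
f 64 66 42
f 65 39 67
f 65 67 66
f 66 67 68
f 66 68 42
f 67 39 69
f 67 69 68
f 68 69 70
f 68 70 42
f 69 39 71
f 69 71 70
f 70 71 72
f 70 72 42
f 71 39 40
f 71 40 72
f 72 40 41
f 72 41 42



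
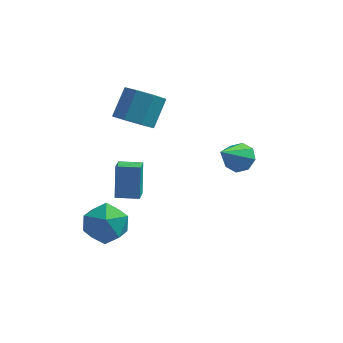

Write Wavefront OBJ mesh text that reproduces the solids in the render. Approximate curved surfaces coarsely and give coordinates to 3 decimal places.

v -1.471 1.932 0.407
v -0.936 1.191 0.903
v -0.594 2.248 2.11
v -1.129 2.988 1.613
v -0.481 1.613 0.405
v -0.139 2.67 1.612
v -0.606 2.222 -0.093
v -0.264 3.279 1.114
v -1.238 2.661 -0.298
v -0.896 3.717 0.909
v -2.006 2.672 -0.09
v -1.664 3.729 1.117
v -2.461 2.25 0.408
v -2.119 3.307 1.615
v -2.336 1.641 0.906
v -1.994 2.698 2.113
v -1.704 1.203 1.111
v -1.362 2.259 2.318
v -2.716 -0.909 -3.5
v -2.131 -1.005 -4.518
v -1.749 -2.395 -2.802
v -1.164 -2.491 -3.82
v -0.97 -1.568 -3.115
v -1.568 -0.65 -3.546
v -2.312 -2.75 -3.774
v -2.91 -1.832 -4.205
v -1.881 -2.144 -4.687
v -1.052 -1.413 -4.279
v -2.828 -1.987 -3.041
v -1.999 -1.256 -2.633
v -1.691 -0.953 -2.485
v -1.773 -0.342 -0.89
v -1.753 -0.106 -2.812
v -1.835 0.505 -1.217
v -0.605 -0.865 -2.463
v -0.687 -0.254 -0.868
v -0.667 -0.018 -2.79
v -0.749 0.593 -1.195
v 3.652 -0.552 0.689
v 4.192 -0.333 1.192
v 3.028 -1.728 1.871
v 3.696 -0.019 1.243
v 3.175 -0.017 0.969
v 2.932 -0.329 0.531
v 3.112 -0.771 0.186
v 3.608 -1.086 0.135
v 4.13 -1.087 0.409
v 4.372 -0.776 0.847
f 2 1 5
f 2 5 3
f 3 5 6
f 3 6 4
f 5 1 7
f 5 7 6
f 6 7 8
f 6 8 4
f 7 1 9
f 7 9 8
f 8 9 10
f 8 10 4
f 9 1 11
f 9 11 10
f 10 11 12
f 10 12 4
f 11 1 13
f 11 13 12
f 12 13 14
f 12 14 4
f 13 1 15
f 13 15 14
f 14 15 16
f 14 16 4
f 15 1 17
f 15 17 16
f 16 17 18
f 16 18 4
f 17 1 2
f 17 2 18
f 18 2 3
f 18 3 4
f 19 30 24
f 19 24 20
f 19 20 26
f 19 26 29
f 19 29 30
f 20 24 28
f 24 30 23
f 30 29 21
f 29 26 25
f 26 20 27
f 22 28 23
f 22 23 21
f 22 21 25
f 22 25 27
f 22 27 28
f 23 28 24
f 21 23 30
f 25 21 29
f 27 25 26
f 28 27 20
f 32 34 31
f 35 32 31
f 31 34 33
f 33 35 31
f 32 38 34
f 36 32 35
f 36 38 32
f 34 38 33
f 37 35 33
f 33 38 37
f 37 36 35
f 38 36 37
f 40 39 42
f 40 42 41
f 42 39 43
f 42 43 41
f 43 39 44
f 43 44 41
f 44 39 45
f 44 45 41
f 45 39 46
f 45 46 41
f 46 39 47
f 46 47 41
f 47 39 48
f 47 48 41
f 48 39 40
f 48 40 41



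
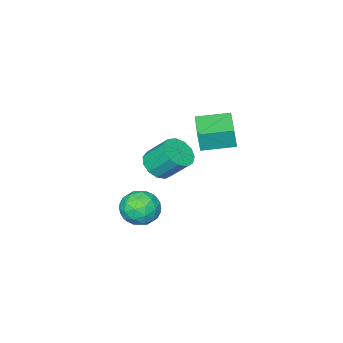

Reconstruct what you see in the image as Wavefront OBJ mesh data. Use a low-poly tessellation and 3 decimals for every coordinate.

v 4.369 3.392 -0.569
v 4.895 2.562 0.134
v 2.645 2.498 -0.334
v 3.171 1.668 0.369
v 3.058 2.807 0.759
v 4.123 3.359 0.614
v 3.417 1.701 -0.814
v 4.482 2.253 -0.959
v 4.307 1.516 -0.017
v 4.085 2.2 0.956
v 3.455 2.86 -1.156
v 3.233 3.544 -0.183
v 4.784 3.055 -0.238
v 2.756 2.005 0.038
v 2.69 2.674 0.267
v 2.999 2.186 0.681
v 4.33 3.524 0.044
v 4.639 3.036 0.458
v 3.559 3.18 0.825
v 2.901 2.024 -0.658
v 3.21 1.536 -0.244
v 4.541 2.874 -0.881
v 4.85 2.386 -0.467
v 3.981 1.88 -1.025
v 4.747 1.953 0.087
v 3.733 1.427 0.224
v 3.878 1.447 -0.471
v 4.504 1.772 -0.556
v 4.617 2.354 0.658
v 3.603 1.829 0.796
v 3.536 2.498 1.026
v 4.163 2.823 0.94
v 4.271 1.74 0.569
v 3.937 3.231 -0.996
v 2.923 2.706 -0.858
v 3.377 2.237 -1.14
v 4.004 2.562 -1.226
v 3.807 3.633 -0.424
v 2.793 3.107 -0.287
v 3.036 3.288 0.356
v 3.662 3.613 0.271
v 3.269 3.32 -0.769
v 0.651 0.603 0.971
v 1.266 0.062 1.644
v 0.825 1.277 3.023
v 0.209 1.817 2.349
v 1.615 0.475 1.391
v 1.174 1.69 2.77
v 1.658 0.929 1.005
v 1.217 2.144 2.384
v 1.382 1.279 0.608
v 0.941 2.494 1.987
v 0.873 1.414 0.326
v 0.432 2.629 1.705
v 0.293 1.292 0.249
v -0.148 2.507 1.628
v -0.173 0.95 0.401
v -0.614 2.165 1.779
v -0.377 0.499 0.733
v -0.818 1.714 2.112
v -0.256 0.08 1.141
v -0.697 1.295 2.52
v 0.154 -0.173 1.495
v -0.287 1.042 2.874
v 0.721 -0.18 1.682
v 0.28 1.035 3.061
v -4.172 1.64 2.266
v -3.964 1.608 3.61
v -2.808 3.214 2.093
v -2.6 3.182 3.436
v -2.68 0.318 2.004
v -2.472 0.286 3.347
v -1.316 1.892 1.83
v -1.108 1.86 3.174
f 1 38 17
f 38 12 41
f 17 41 6
f 38 41 17
f 1 17 13
f 17 6 18
f 13 18 2
f 17 18 13
f 1 13 22
f 13 2 23
f 22 23 8
f 13 23 22
f 1 22 34
f 22 8 37
f 34 37 11
f 22 37 34
f 1 34 38
f 34 11 42
f 38 42 12
f 34 42 38
f 2 18 29
f 18 6 32
f 29 32 10
f 18 32 29
f 6 41 19
f 41 12 40
f 19 40 5
f 41 40 19
f 12 42 39
f 42 11 35
f 39 35 3
f 42 35 39
f 11 37 36
f 37 8 24
f 36 24 7
f 37 24 36
f 8 23 28
f 23 2 25
f 28 25 9
f 23 25 28
f 4 30 16
f 30 10 31
f 16 31 5
f 30 31 16
f 4 16 14
f 16 5 15
f 14 15 3
f 16 15 14
f 4 14 21
f 14 3 20
f 21 20 7
f 14 20 21
f 4 21 26
f 21 7 27
f 26 27 9
f 21 27 26
f 4 26 30
f 26 9 33
f 30 33 10
f 26 33 30
f 5 31 19
f 31 10 32
f 19 32 6
f 31 32 19
f 3 15 39
f 15 5 40
f 39 40 12
f 15 40 39
f 7 20 36
f 20 3 35
f 36 35 11
f 20 35 36
f 9 27 28
f 27 7 24
f 28 24 8
f 27 24 28
f 10 33 29
f 33 9 25
f 29 25 2
f 33 25 29
f 44 43 47
f 44 47 45
f 45 47 48
f 45 48 46
f 47 43 49
f 47 49 48
f 48 49 50
f 48 50 46
f 49 43 51
f 49 51 50
f 50 51 52
f 50 52 46
f 51 43 53
f 51 53 52
f 52 53 54
f 52 54 46
f 53 43 55
f 53 55 54
f 54 55 56
f 54 56 46
f 55 43 57
f 55 57 56
f 56 57 58
f 56 58 46
f 57 43 59
f 57 59 58
f 58 59 60
f 58 60 46
f 59 43 61
f 59 61 60
f 60 61 62
f 60 62 46
f 61 43 63
f 61 63 62
f 62 63 64
f 62 64 46
f 63 43 65
f 63 65 64
f 64 65 66
f 64 66 46
f 65 43 44
f 65 44 66
f 66 44 45
f 66 45 46
f 68 70 67
f 71 68 67
f 67 70 69
f 69 71 67
f 68 74 70
f 72 68 71
f 72 74 68
f 70 74 69
f 73 71 69
f 69 74 73
f 73 72 71
f 74 72 73



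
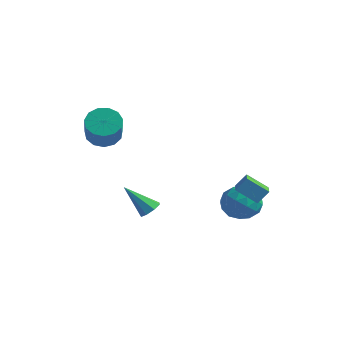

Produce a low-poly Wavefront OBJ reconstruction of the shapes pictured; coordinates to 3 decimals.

v -3.321 -0.626 -2.456
v -2.913 -0.413 -2.055
v -4.259 -1.414 -1.084
v -3.266 -0.116 -2.126
v -3.651 -0.118 -2.39
v -3.842 -0.417 -2.693
v -3.728 -0.839 -2.857
v -3.375 -1.136 -2.786
v -2.99 -1.135 -2.522
v -2.799 -0.835 -2.22
v -4.054 -2.753 2.737
v -3.392 -2.278 2.46
v -2.105 -3.332 3.726
v -2.766 -3.807 4.003
v -3.577 -2.045 2.843
v -2.29 -3.099 4.108
v -3.913 -2.036 3.192
v -2.626 -3.09 4.457
v -4.294 -2.256 3.396
v -3.007 -3.309 4.662
v -4.598 -2.633 3.392
v -3.311 -3.687 4.657
v -4.73 -3.048 3.18
v -3.442 -4.102 4.445
v -4.646 -3.37 2.827
v -3.359 -4.424 4.092
v -4.375 -3.496 2.446
v -3.088 -4.549 3.711
v -4.001 -3.386 2.157
v -2.714 -4.44 3.422
v -3.644 -3.075 2.053
v -2.357 -4.129 3.318
v -3.417 -2.662 2.166
v -2.13 -3.716 3.431
v 0.164 1.433 -0.43
v 0.433 1.883 0.226
v 0.942 2.059 -1.181
v 1.212 2.51 -0.525
v 1.048 0.59 -0.215
v 1.318 1.041 0.441
v 1.827 1.217 -0.966
v 2.096 1.667 -0.31
v 0.315 2.484 -0.857
v 0.978 2.379 -1.667
v -0.778 1.421 -1.613
v -0.115 1.316 -2.423
v 0.134 0.913 -1.484
v 0.809 1.57 -1.017
v -0.609 2.23 -2.263
v 0.066 2.887 -1.796
v 0.406 2.222 -2.536
v 0.865 1.407 -2.054
v -0.665 2.393 -1.226
v -0.206 1.578 -0.744
v 0.742 2.525 -1.196
v -0.542 1.275 -2.084
v -0.396 1.038 -1.532
v -0.007 0.976 -2.008
v 0.643 2.049 -0.814
v 1.033 1.987 -1.29
v 0.536 1.126 -1.182
v -0.833 1.813 -1.99
v -0.443 1.751 -2.466
v 0.207 2.824 -1.272
v 0.596 2.762 -1.748
v -0.336 2.674 -2.098
v 0.796 2.37 -2.183
v 0.154 1.746 -2.627
v -0.137 2.283 -2.533
v 0.26 2.669 -2.258
v 1.066 1.892 -1.899
v 0.423 1.267 -2.344
v 0.57 1.03 -1.792
v 0.967 1.416 -1.517
v 0.73 1.8 -2.41
v -0.223 2.533 -0.936
v -0.866 1.908 -1.381
v -0.767 2.384 -1.763
v -0.37 2.77 -1.488
v 0.046 2.054 -0.653
v -0.596 1.43 -1.097
v -0.06 1.131 -1.022
v 0.337 1.517 -0.747
v -0.53 2 -0.87
f 2 1 4
f 2 4 3
f 4 1 5
f 4 5 3
f 5 1 6
f 5 6 3
f 6 1 7
f 6 7 3
f 7 1 8
f 7 8 3
f 8 1 9
f 8 9 3
f 9 1 10
f 9 10 3
f 10 1 2
f 10 2 3
f 12 11 15
f 12 15 13
f 13 15 16
f 13 16 14
f 15 11 17
f 15 17 16
f 16 17 18
f 16 18 14
f 17 11 19
f 17 19 18
f 18 19 20
f 18 20 14
f 19 11 21
f 19 21 20
f 20 21 22
f 20 22 14
f 21 11 23
f 21 23 22
f 22 23 24
f 22 24 14
f 23 11 25
f 23 25 24
f 24 25 26
f 24 26 14
f 25 11 27
f 25 27 26
f 26 27 28
f 26 28 14
f 27 11 29
f 27 29 28
f 28 29 30
f 28 30 14
f 29 11 31
f 29 31 30
f 30 31 32
f 30 32 14
f 31 11 33
f 31 33 32
f 32 33 34
f 32 34 14
f 33 11 12
f 33 12 34
f 34 12 13
f 34 13 14
f 36 38 35
f 39 36 35
f 35 38 37
f 37 39 35
f 36 42 38
f 40 36 39
f 40 42 36
f 38 42 37
f 41 39 37
f 37 42 41
f 41 40 39
f 42 40 41
f 43 80 59
f 80 54 83
f 59 83 48
f 80 83 59
f 43 59 55
f 59 48 60
f 55 60 44
f 59 60 55
f 43 55 64
f 55 44 65
f 64 65 50
f 55 65 64
f 43 64 76
f 64 50 79
f 76 79 53
f 64 79 76
f 43 76 80
f 76 53 84
f 80 84 54
f 76 84 80
f 44 60 71
f 60 48 74
f 71 74 52
f 60 74 71
f 48 83 61
f 83 54 82
f 61 82 47
f 83 82 61
f 54 84 81
f 84 53 77
f 81 77 45
f 84 77 81
f 53 79 78
f 79 50 66
f 78 66 49
f 79 66 78
f 50 65 70
f 65 44 67
f 70 67 51
f 65 67 70
f 46 72 58
f 72 52 73
f 58 73 47
f 72 73 58
f 46 58 56
f 58 47 57
f 56 57 45
f 58 57 56
f 46 56 63
f 56 45 62
f 63 62 49
f 56 62 63
f 46 63 68
f 63 49 69
f 68 69 51
f 63 69 68
f 46 68 72
f 68 51 75
f 72 75 52
f 68 75 72
f 47 73 61
f 73 52 74
f 61 74 48
f 73 74 61
f 45 57 81
f 57 47 82
f 81 82 54
f 57 82 81
f 49 62 78
f 62 45 77
f 78 77 53
f 62 77 78
f 51 69 70
f 69 49 66
f 70 66 50
f 69 66 70
f 52 75 71
f 75 51 67
f 71 67 44
f 75 67 71



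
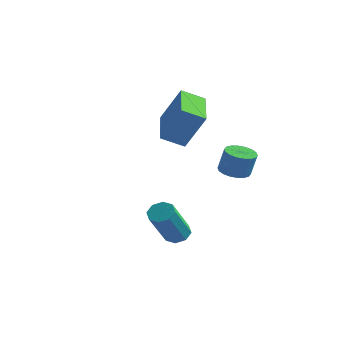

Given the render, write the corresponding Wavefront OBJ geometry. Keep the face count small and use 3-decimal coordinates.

v -4.812 1.901 0.103
v -3.908 2.125 1.805
v -3.998 2.546 -0.414
v -3.094 2.77 1.288
v -3.626 0.09 -0.288
v -2.722 0.314 1.414
v -2.812 0.735 -0.805
v -1.908 0.959 0.897
v -0.859 1.482 -2.051
v -0.472 2.066 -2.169
v -0.175 2.101 -1.028
v -0.561 1.518 -0.909
v -0.757 2.183 -2.099
v -0.46 2.219 -0.957
v -1.062 2.162 -2.019
v -0.764 2.197 -0.877
v -1.327 2.006 -1.945
v -1.029 2.041 -0.804
v -1.499 1.746 -1.892
v -1.201 1.781 -0.751
v -1.544 1.434 -1.871
v -1.246 1.469 -0.729
v -1.453 1.132 -1.885
v -1.156 1.167 -0.744
v -1.245 0.899 -1.932
v -0.948 0.934 -0.791
v -0.96 0.781 -2.003
v -0.663 0.817 -0.861
v -0.656 0.803 -2.083
v -0.358 0.838 -0.941
v -0.391 0.959 -2.156
v -0.093 0.994 -1.015
v -0.219 1.219 -2.209
v 0.079 1.254 -1.068
v -0.174 1.531 -2.231
v 0.124 1.566 -1.089
v -0.264 1.833 -2.216
v 0.033 1.868 -1.075
v -1.179 -2.367 -4.272
v -0.642 -2.569 -4.445
v -0.583 -3.855 -2.761
v -1.121 -3.653 -2.588
v -0.611 -2.205 -4.168
v -0.552 -3.491 -2.484
v -0.913 -1.935 -3.952
v -0.855 -3.221 -2.267
v -1.372 -1.918 -3.923
v -1.313 -3.205 -2.239
v -1.717 -2.165 -4.099
v -1.658 -3.451 -2.415
v -1.748 -2.529 -4.376
v -1.689 -3.815 -2.692
v -1.445 -2.799 -4.593
v -1.387 -4.085 -2.908
v -0.987 -2.815 -4.621
v -0.928 -4.102 -2.937
f 2 4 1
f 5 2 1
f 1 4 3
f 3 5 1
f 2 8 4
f 6 2 5
f 6 8 2
f 4 8 3
f 7 5 3
f 3 8 7
f 7 6 5
f 8 6 7
f 10 9 13
f 10 13 11
f 11 13 14
f 11 14 12
f 13 9 15
f 13 15 14
f 14 15 16
f 14 16 12
f 15 9 17
f 15 17 16
f 16 17 18
f 16 18 12
f 17 9 19
f 17 19 18
f 18 19 20
f 18 20 12
f 19 9 21
f 19 21 20
f 20 21 22
f 20 22 12
f 21 9 23
f 21 23 22
f 22 23 24
f 22 24 12
f 23 9 25
f 23 25 24
f 24 25 26
f 24 26 12
f 25 9 27
f 25 27 26
f 26 27 28
f 26 28 12
f 27 9 29
f 27 29 28
f 28 29 30
f 28 30 12
f 29 9 31
f 29 31 30
f 30 31 32
f 30 32 12
f 31 9 33
f 31 33 32
f 32 33 34
f 32 34 12
f 33 9 35
f 33 35 34
f 34 35 36
f 34 36 12
f 35 9 37
f 35 37 36
f 36 37 38
f 36 38 12
f 37 9 10
f 37 10 38
f 38 10 11
f 38 11 12
f 40 39 43
f 40 43 41
f 41 43 44
f 41 44 42
f 43 39 45
f 43 45 44
f 44 45 46
f 44 46 42
f 45 39 47
f 45 47 46
f 46 47 48
f 46 48 42
f 47 39 49
f 47 49 48
f 48 49 50
f 48 50 42
f 49 39 51
f 49 51 50
f 50 51 52
f 50 52 42
f 51 39 53
f 51 53 52
f 52 53 54
f 52 54 42
f 53 39 55
f 53 55 54
f 54 55 56
f 54 56 42
f 55 39 40
f 55 40 56
f 56 40 41
f 56 41 42



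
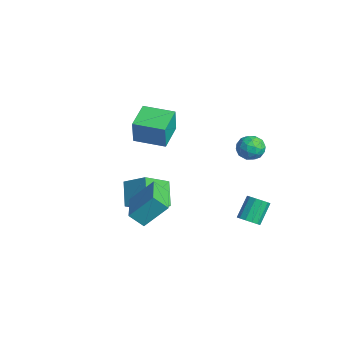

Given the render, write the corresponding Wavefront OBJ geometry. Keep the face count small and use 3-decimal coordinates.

v 0.159 -1.728 -4.146
v 0.643 -3.344 -3.036
v -1.076 -1.324 -3.019
v -0.591 -2.94 -1.909
v 1.211 -0.84 -3.311
v 1.696 -2.456 -2.201
v -0.023 -0.436 -2.184
v 0.461 -2.052 -1.074
v 1.507 -3.365 -1.848
v 1.866 -2.089 -0.473
v 1.897 -2.641 -2.623
v 2.256 -1.364 -1.248
v 3.484 -4.176 -1.612
v 3.843 -2.899 -0.237
v 3.874 -3.451 -2.387
v 4.233 -2.175 -1.012
v 2.44 4.258 1.24
v 3.129 3.75 1.457
v 1.671 3.09 0.943
v 2.36 2.582 1.16
v 1.933 3.038 1.785
v 2.408 3.76 1.968
v 2.392 3.08 0.432
v 2.867 3.802 0.615
v 3.099 3.022 0.958
v 2.815 2.996 1.794
v 1.985 3.844 0.606
v 1.701 3.818 1.442
v 2.852 4.106 1.374
v 1.948 2.734 1.026
v 1.697 3.002 1.392
v 2.102 2.703 1.52
v 2.428 4.112 1.675
v 2.833 3.814 1.803
v 2.13 3.395 1.995
v 1.967 3.026 0.597
v 2.372 2.728 0.725
v 2.698 4.137 0.88
v 3.103 3.838 1.008
v 2.67 3.445 0.405
v 3.239 3.38 1.209
v 2.787 2.693 1.035
v 2.806 2.986 0.606
v 3.085 3.41 0.714
v 3.072 3.364 1.7
v 2.621 2.678 1.526
v 2.37 2.946 1.893
v 2.649 3.37 2.001
v 3.055 2.936 1.407
v 2.179 4.162 0.874
v 1.728 3.476 0.7
v 2.151 3.47 0.399
v 2.43 3.894 0.507
v 2.013 4.147 1.365
v 1.561 3.46 1.191
v 1.715 3.43 1.686
v 1.994 3.854 1.794
v 1.745 3.904 0.993
v -3.808 -1.138 -0.981
v -3.475 -1.317 0.687
v -5.192 0.052 -0.577
v -4.86 -0.127 1.091
v -2.54 0.367 -1.071
v -2.208 0.188 0.597
v -3.925 1.557 -0.667
v -3.592 1.378 1.001
v 3.111 3.056 -4.373
v 3.719 2.998 -4.032
v 3.138 3.866 -2.846
v 2.529 3.924 -3.187
v 3.748 3.322 -4.255
v 3.166 4.19 -3.069
v 3.574 3.562 -4.515
v 2.992 4.429 -3.33
v 3.253 3.641 -4.731
v 2.671 4.508 -3.545
v 2.887 3.534 -4.832
v 2.305 4.402 -3.647
v 2.592 3.276 -4.788
v 2.01 4.143 -3.603
v 2.462 2.948 -4.612
v 1.88 3.815 -3.426
v 2.538 2.654 -4.36
v 1.956 3.522 -3.174
v 2.796 2.488 -4.112
v 2.214 3.356 -2.926
v 3.154 2.503 -3.947
v 2.572 3.37 -2.761
v 3.498 2.693 -3.917
v 2.916 3.56 -2.731
f 2 4 1
f 5 2 1
f 1 4 3
f 3 5 1
f 2 8 4
f 6 2 5
f 6 8 2
f 4 8 3
f 7 5 3
f 3 8 7
f 7 6 5
f 8 6 7
f 10 12 9
f 13 10 9
f 9 12 11
f 11 13 9
f 10 16 12
f 14 10 13
f 14 16 10
f 12 16 11
f 15 13 11
f 11 16 15
f 15 14 13
f 16 14 15
f 17 54 33
f 54 28 57
f 33 57 22
f 54 57 33
f 17 33 29
f 33 22 34
f 29 34 18
f 33 34 29
f 17 29 38
f 29 18 39
f 38 39 24
f 29 39 38
f 17 38 50
f 38 24 53
f 50 53 27
f 38 53 50
f 17 50 54
f 50 27 58
f 54 58 28
f 50 58 54
f 18 34 45
f 34 22 48
f 45 48 26
f 34 48 45
f 22 57 35
f 57 28 56
f 35 56 21
f 57 56 35
f 28 58 55
f 58 27 51
f 55 51 19
f 58 51 55
f 27 53 52
f 53 24 40
f 52 40 23
f 53 40 52
f 24 39 44
f 39 18 41
f 44 41 25
f 39 41 44
f 20 46 32
f 46 26 47
f 32 47 21
f 46 47 32
f 20 32 30
f 32 21 31
f 30 31 19
f 32 31 30
f 20 30 37
f 30 19 36
f 37 36 23
f 30 36 37
f 20 37 42
f 37 23 43
f 42 43 25
f 37 43 42
f 20 42 46
f 42 25 49
f 46 49 26
f 42 49 46
f 21 47 35
f 47 26 48
f 35 48 22
f 47 48 35
f 19 31 55
f 31 21 56
f 55 56 28
f 31 56 55
f 23 36 52
f 36 19 51
f 52 51 27
f 36 51 52
f 25 43 44
f 43 23 40
f 44 40 24
f 43 40 44
f 26 49 45
f 49 25 41
f 45 41 18
f 49 41 45
f 60 62 59
f 63 60 59
f 59 62 61
f 61 63 59
f 60 66 62
f 64 60 63
f 64 66 60
f 62 66 61
f 65 63 61
f 61 66 65
f 65 64 63
f 66 64 65
f 68 67 71
f 68 71 69
f 69 71 72
f 69 72 70
f 71 67 73
f 71 73 72
f 72 73 74
f 72 74 70
f 73 67 75
f 73 75 74
f 74 75 76
f 74 76 70
f 75 67 77
f 75 77 76
f 76 77 78
f 76 78 70
f 77 67 79
f 77 79 78
f 78 79 80
f 78 80 70
f 79 67 81
f 79 81 80
f 80 81 82
f 80 82 70
f 81 67 83
f 81 83 82
f 82 83 84
f 82 84 70
f 83 67 85
f 83 85 84
f 84 85 86
f 84 86 70
f 85 67 87
f 85 87 86
f 86 87 88
f 86 88 70
f 87 67 89
f 87 89 88
f 88 89 90
f 88 90 70
f 89 67 68
f 89 68 90
f 90 68 69
f 90 69 70

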